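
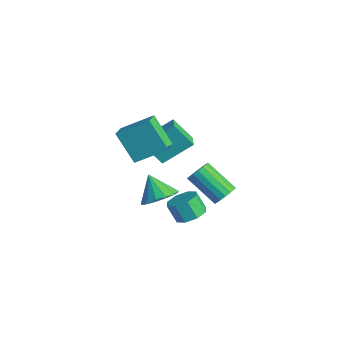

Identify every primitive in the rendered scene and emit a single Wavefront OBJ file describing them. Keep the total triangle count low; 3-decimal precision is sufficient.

v -4.383 -0.512 1.012
v -3.568 -1.283 1.438
v -3.486 1.017 2.062
v -2.671 0.246 2.489
v -3.129 -0.106 -0.649
v -2.314 -0.877 -0.222
v -2.232 1.423 0.402
v -1.417 0.652 0.828
v 1.782 0.132 -1.947
v 2.36 0.643 -1.504
v 1.817 0.379 -0.49
v 1.238 -0.132 -0.933
v 1.81 0.989 -1.709
v 1.267 0.725 -0.695
v 1.243 0.833 -2.053
v 0.7 0.569 -1.039
v 0.992 0.266 -2.335
v 0.449 0.002 -1.321
v 1.203 -0.379 -2.39
v 0.66 -0.643 -1.376
v 1.753 -0.725 -2.185
v 1.21 -0.989 -1.171
v 2.32 -0.569 -1.841
v 1.777 -0.833 -0.827
v 2.571 -0.002 -1.559
v 2.028 -0.266 -0.545
v 0.879 -1.205 -0.631
v 1.616 -0.753 -0.001
v -0.099 -1.315 0.591
v 1.319 -0.33 -0.2
v 0.904 -0.141 -0.515
v 0.483 -0.238 -0.861
v 0.167 -0.593 -1.146
v 0.043 -1.113 -1.292
v 0.142 -1.657 -1.262
v 0.439 -2.08 -1.063
v 0.854 -2.268 -0.748
v 1.275 -2.172 -0.402
v 1.591 -1.816 -0.117
v 1.716 -1.297 0.029
v 3.324 1.181 0.287
v 3.81 0.893 0.734
v 2.281 0.19 1.94
v 1.796 0.479 1.493
v 3.761 1.211 0.858
v 2.233 0.508 2.064
v 3.613 1.522 0.852
v 2.085 0.819 2.058
v 3.399 1.755 0.716
v 1.87 1.052 1.922
v 3.167 1.857 0.482
v 1.639 1.154 1.687
v 2.972 1.804 0.203
v 1.443 1.101 1.409
v 2.857 1.608 -0.057
v 1.328 0.905 1.149
v 2.849 1.315 -0.237
v 1.321 0.612 0.968
v 2.951 0.991 -0.298
v 1.422 0.288 0.908
v 3.137 0.711 -0.225
v 1.609 0.008 0.981
v 3.367 0.538 -0.034
v 1.838 -0.165 1.172
v 3.587 0.513 0.23
v 2.058 -0.19 1.436
v 3.747 0.641 0.508
v 2.218 -0.061 1.713
v -4.144 1.852 -2.143
v -4.915 1.092 -0.819
v -3.614 3.493 -0.892
v -4.385 2.733 0.432
v -3.235 1.367 -1.892
v -4.006 0.607 -0.568
v -2.705 3.008 -0.641
v -3.476 2.248 0.683
f 2 4 1
f 5 2 1
f 1 4 3
f 3 5 1
f 2 8 4
f 6 2 5
f 6 8 2
f 4 8 3
f 7 5 3
f 3 8 7
f 7 6 5
f 8 6 7
f 10 9 13
f 10 13 11
f 11 13 14
f 11 14 12
f 13 9 15
f 13 15 14
f 14 15 16
f 14 16 12
f 15 9 17
f 15 17 16
f 16 17 18
f 16 18 12
f 17 9 19
f 17 19 18
f 18 19 20
f 18 20 12
f 19 9 21
f 19 21 20
f 20 21 22
f 20 22 12
f 21 9 23
f 21 23 22
f 22 23 24
f 22 24 12
f 23 9 25
f 23 25 24
f 24 25 26
f 24 26 12
f 25 9 10
f 25 10 26
f 26 10 11
f 26 11 12
f 28 27 30
f 28 30 29
f 30 27 31
f 30 31 29
f 31 27 32
f 31 32 29
f 32 27 33
f 32 33 29
f 33 27 34
f 33 34 29
f 34 27 35
f 34 35 29
f 35 27 36
f 35 36 29
f 36 27 37
f 36 37 29
f 37 27 38
f 37 38 29
f 38 27 39
f 38 39 29
f 39 27 40
f 39 40 29
f 40 27 28
f 40 28 29
f 42 41 45
f 42 45 43
f 43 45 46
f 43 46 44
f 45 41 47
f 45 47 46
f 46 47 48
f 46 48 44
f 47 41 49
f 47 49 48
f 48 49 50
f 48 50 44
f 49 41 51
f 49 51 50
f 50 51 52
f 50 52 44
f 51 41 53
f 51 53 52
f 52 53 54
f 52 54 44
f 53 41 55
f 53 55 54
f 54 55 56
f 54 56 44
f 55 41 57
f 55 57 56
f 56 57 58
f 56 58 44
f 57 41 59
f 57 59 58
f 58 59 60
f 58 60 44
f 59 41 61
f 59 61 60
f 60 61 62
f 60 62 44
f 61 41 63
f 61 63 62
f 62 63 64
f 62 64 44
f 63 41 65
f 63 65 64
f 64 65 66
f 64 66 44
f 65 41 67
f 65 67 66
f 66 67 68
f 66 68 44
f 67 41 42
f 67 42 68
f 68 42 43
f 68 43 44
f 70 72 69
f 73 70 69
f 69 72 71
f 71 73 69
f 70 76 72
f 74 70 73
f 74 76 70
f 72 76 71
f 75 73 71
f 71 76 75
f 75 74 73
f 76 74 75



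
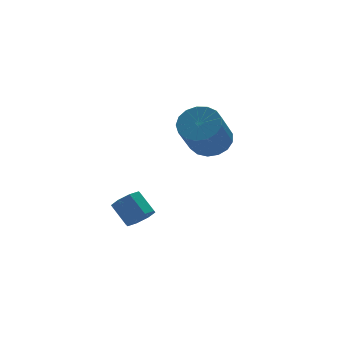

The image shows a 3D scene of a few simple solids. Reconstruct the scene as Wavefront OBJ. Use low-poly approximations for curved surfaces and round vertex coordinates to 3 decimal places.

v -1.67 -1.843 -0.526
v -1.267 -2.087 -0.108
v -1.467 -1.302 0.544
v -1.87 -1.057 0.126
v -1.054 -1.78 -0.412
v -1.254 -0.995 0.24
v -1.201 -1.51 -0.783
v -1.401 -0.725 -0.131
v -1.623 -1.434 -1.003
v -1.823 -0.649 -0.352
v -2.073 -1.598 -0.944
v -2.273 -0.813 -0.292
v -2.286 -1.905 -0.64
v -2.486 -1.12 0.012
v -2.139 -2.175 -0.269
v -2.339 -1.39 0.383
v -1.717 -2.251 -0.048
v -1.917 -1.466 0.603
v 0.942 -2.207 3.038
v 1.473 -1.848 3.566
v 0.608 -2.573 4.929
v 0.078 -2.933 4.402
v 1.183 -1.579 3.525
v 0.318 -2.305 4.888
v 0.838 -1.455 3.372
v -0.027 -2.18 4.736
v 0.517 -1.503 3.143
v -0.348 -2.228 4.507
v 0.293 -1.712 2.89
v -0.572 -2.437 4.253
v 0.218 -2.035 2.671
v -0.646 -2.76 4.034
v 0.31 -2.397 2.536
v -0.555 -3.122 3.899
v 0.546 -2.716 2.516
v -0.319 -3.441 3.879
v 0.873 -2.918 2.616
v 0.008 -3.644 3.979
v 1.216 -2.958 2.812
v 0.351 -3.683 4.176
v 1.496 -2.825 3.061
v 0.631 -3.551 4.424
v 1.65 -2.551 3.304
v 0.785 -3.277 4.667
v 1.641 -2.198 3.486
v 0.776 -2.924 4.85
f 2 1 5
f 2 5 3
f 3 5 6
f 3 6 4
f 5 1 7
f 5 7 6
f 6 7 8
f 6 8 4
f 7 1 9
f 7 9 8
f 8 9 10
f 8 10 4
f 9 1 11
f 9 11 10
f 10 11 12
f 10 12 4
f 11 1 13
f 11 13 12
f 12 13 14
f 12 14 4
f 13 1 15
f 13 15 14
f 14 15 16
f 14 16 4
f 15 1 17
f 15 17 16
f 16 17 18
f 16 18 4
f 17 1 2
f 17 2 18
f 18 2 3
f 18 3 4
f 20 19 23
f 20 23 21
f 21 23 24
f 21 24 22
f 23 19 25
f 23 25 24
f 24 25 26
f 24 26 22
f 25 19 27
f 25 27 26
f 26 27 28
f 26 28 22
f 27 19 29
f 27 29 28
f 28 29 30
f 28 30 22
f 29 19 31
f 29 31 30
f 30 31 32
f 30 32 22
f 31 19 33
f 31 33 32
f 32 33 34
f 32 34 22
f 33 19 35
f 33 35 34
f 34 35 36
f 34 36 22
f 35 19 37
f 35 37 36
f 36 37 38
f 36 38 22
f 37 19 39
f 37 39 38
f 38 39 40
f 38 40 22
f 39 19 41
f 39 41 40
f 40 41 42
f 40 42 22
f 41 19 43
f 41 43 42
f 42 43 44
f 42 44 22
f 43 19 45
f 43 45 44
f 44 45 46
f 44 46 22
f 45 19 20
f 45 20 46
f 46 20 21
f 46 21 22



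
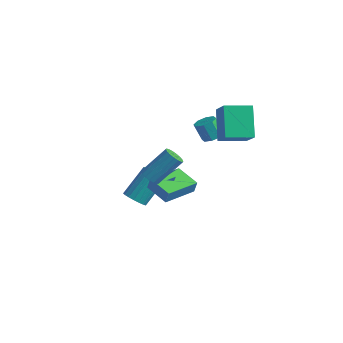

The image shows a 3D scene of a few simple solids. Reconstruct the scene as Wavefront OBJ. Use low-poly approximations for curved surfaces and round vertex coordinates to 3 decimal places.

v -1.918 -0.499 -3.798
v -1.332 -0.195 -4.215
v -1.057 1.323 -2.718
v -1.642 1.019 -2.302
v -1.61 -0.026 -4.336
v -1.334 1.493 -2.839
v -1.948 0.05 -4.351
v -1.673 1.569 -2.854
v -2.28 0.017 -4.256
v -2.005 1.536 -2.76
v -2.541 -0.118 -4.071
v -2.266 1.401 -2.574
v -2.678 -0.329 -3.832
v -2.403 1.19 -2.335
v -2.665 -0.573 -3.586
v -2.389 0.945 -2.089
v -2.503 -0.803 -3.382
v -2.228 0.715 -1.885
v -2.226 -0.973 -3.261
v -1.95 0.546 -1.764
v -1.887 -1.049 -3.246
v -1.612 0.47 -1.749
v -1.555 -1.016 -3.34
v -1.28 0.503 -1.844
v -1.294 -0.881 -3.526
v -1.019 0.638 -2.029
v -1.157 -0.67 -3.765
v -0.882 0.849 -2.268
v -1.171 -0.425 -4.011
v -0.895 1.093 -2.514
v 2.147 -4.138 2.512
v 2.671 -4.467 2.538
v 3.378 -3.231 3.914
v 2.853 -2.902 3.888
v 2.725 -4.264 2.328
v 3.432 -3.028 3.704
v 2.646 -4.033 2.161
v 3.353 -2.796 3.536
v 2.453 -3.825 2.073
v 3.16 -2.589 3.449
v 2.189 -3.689 2.087
v 2.896 -2.453 3.462
v 1.916 -3.656 2.198
v 2.623 -2.42 3.573
v 1.696 -3.734 2.38
v 2.402 -2.497 3.756
v 1.578 -3.904 2.594
v 2.285 -2.667 3.969
v 1.591 -4.128 2.788
v 2.298 -2.891 4.163
v 1.731 -4.354 2.919
v 2.438 -3.117 4.295
v 1.967 -4.531 2.957
v 2.674 -3.294 4.333
v 2.243 -4.618 2.893
v 2.95 -3.381 4.269
v 2.497 -4.595 2.742
v 3.204 -3.358 4.118
v 1.826 2.308 1.393
v 0.83 3.468 2.919
v 2.93 3.542 1.176
v 1.935 4.701 2.702
v 2.885 1.579 2.638
v 1.89 2.738 4.164
v 3.99 2.812 2.421
v 2.994 3.972 3.947
v -0.73 -0.795 -1.951
v -0.558 -0.738 -1.161
v -0.362 1.32 -2.185
v -0.19 1.378 -1.396
v 0.81 -1.098 -2.264
v 0.982 -1.04 -1.475
v 1.178 1.018 -2.499
v 1.35 1.075 -1.709
v 0.454 3.74 0.261
v 0.815 3.162 0.419
v 0.247 3.101 1.497
v -0.114 3.68 1.339
v 1.065 3.609 0.576
v 0.497 3.548 1.654
v 0.957 4.133 0.548
v 0.389 4.072 1.626
v 0.555 4.427 0.353
v -0.013 4.366 1.431
v 0.093 4.319 0.103
v -0.475 4.258 1.181
v -0.157 3.872 -0.054
v -0.725 3.811 1.024
v -0.049 3.348 -0.026
v -0.617 3.287 1.052
v 0.353 3.054 0.169
v -0.215 2.993 1.247
f 2 1 5
f 2 5 3
f 3 5 6
f 3 6 4
f 5 1 7
f 5 7 6
f 6 7 8
f 6 8 4
f 7 1 9
f 7 9 8
f 8 9 10
f 8 10 4
f 9 1 11
f 9 11 10
f 10 11 12
f 10 12 4
f 11 1 13
f 11 13 12
f 12 13 14
f 12 14 4
f 13 1 15
f 13 15 14
f 14 15 16
f 14 16 4
f 15 1 17
f 15 17 16
f 16 17 18
f 16 18 4
f 17 1 19
f 17 19 18
f 18 19 20
f 18 20 4
f 19 1 21
f 19 21 20
f 20 21 22
f 20 22 4
f 21 1 23
f 21 23 22
f 22 23 24
f 22 24 4
f 23 1 25
f 23 25 24
f 24 25 26
f 24 26 4
f 25 1 27
f 25 27 26
f 26 27 28
f 26 28 4
f 27 1 29
f 27 29 28
f 28 29 30
f 28 30 4
f 29 1 2
f 29 2 30
f 30 2 3
f 30 3 4
f 32 31 35
f 32 35 33
f 33 35 36
f 33 36 34
f 35 31 37
f 35 37 36
f 36 37 38
f 36 38 34
f 37 31 39
f 37 39 38
f 38 39 40
f 38 40 34
f 39 31 41
f 39 41 40
f 40 41 42
f 40 42 34
f 41 31 43
f 41 43 42
f 42 43 44
f 42 44 34
f 43 31 45
f 43 45 44
f 44 45 46
f 44 46 34
f 45 31 47
f 45 47 46
f 46 47 48
f 46 48 34
f 47 31 49
f 47 49 48
f 48 49 50
f 48 50 34
f 49 31 51
f 49 51 50
f 50 51 52
f 50 52 34
f 51 31 53
f 51 53 52
f 52 53 54
f 52 54 34
f 53 31 55
f 53 55 54
f 54 55 56
f 54 56 34
f 55 31 57
f 55 57 56
f 56 57 58
f 56 58 34
f 57 31 32
f 57 32 58
f 58 32 33
f 58 33 34
f 60 62 59
f 63 60 59
f 59 62 61
f 61 63 59
f 60 66 62
f 64 60 63
f 64 66 60
f 62 66 61
f 65 63 61
f 61 66 65
f 65 64 63
f 66 64 65
f 68 70 67
f 71 68 67
f 67 70 69
f 69 71 67
f 68 74 70
f 72 68 71
f 72 74 68
f 70 74 69
f 73 71 69
f 69 74 73
f 73 72 71
f 74 72 73
f 76 75 79
f 76 79 77
f 77 79 80
f 77 80 78
f 79 75 81
f 79 81 80
f 80 81 82
f 80 82 78
f 81 75 83
f 81 83 82
f 82 83 84
f 82 84 78
f 83 75 85
f 83 85 84
f 84 85 86
f 84 86 78
f 85 75 87
f 85 87 86
f 86 87 88
f 86 88 78
f 87 75 89
f 87 89 88
f 88 89 90
f 88 90 78
f 89 75 91
f 89 91 90
f 90 91 92
f 90 92 78
f 91 75 76
f 91 76 92
f 92 76 77
f 92 77 78



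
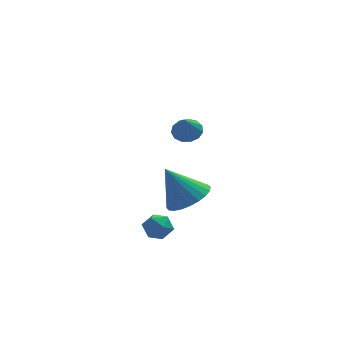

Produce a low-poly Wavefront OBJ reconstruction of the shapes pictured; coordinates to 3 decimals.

v -1.918 3.672 -2.935
v -1 3.617 -2.408
v -2.802 4.148 -1.345
v -1.001 4.013 -2.527
v -1.142 4.358 -2.708
v -1.401 4.597 -2.924
v -1.739 4.697 -3.141
v -2.104 4.64 -3.327
v -2.44 4.436 -3.453
v -2.698 4.115 -3.5
v -2.836 3.728 -3.462
v -2.835 3.331 -3.343
v -2.695 2.987 -3.162
v -2.436 2.747 -2.946
v -2.098 2.648 -2.729
v -1.733 2.705 -2.543
v -1.396 2.909 -2.417
v -1.139 3.23 -2.37
v -2.429 1.958 2.211
v -1.816 1.973 2.397
v -2.711 1.422 3.189
v -1.967 2.277 2.52
v -2.265 2.479 2.545
v -2.614 2.516 2.464
v -2.905 2.376 2.303
v -3.044 2.103 2.113
v -2.988 1.784 1.954
v -2.755 1.52 1.877
v -2.417 1.396 1.906
v -2.084 1.45 2.032
v -1.86 1.665 2.215
v -4.517 0.968 -2.311
v -3.971 1.259 -2.02
v -3.869 0.181 -2.74
v -3.323 0.472 -2.449
v -3.796 0.168 -2.06
v -4.196 0.654 -1.795
v -3.644 0.786 -2.965
v -4.044 1.272 -2.7
v -3.432 1.147 -2.424
v -3.525 0.765 -1.866
v -4.315 0.675 -2.894
v -4.408 0.293 -2.336
f 2 1 4
f 2 4 3
f 4 1 5
f 4 5 3
f 5 1 6
f 5 6 3
f 6 1 7
f 6 7 3
f 7 1 8
f 7 8 3
f 8 1 9
f 8 9 3
f 9 1 10
f 9 10 3
f 10 1 11
f 10 11 3
f 11 1 12
f 11 12 3
f 12 1 13
f 12 13 3
f 13 1 14
f 13 14 3
f 14 1 15
f 14 15 3
f 15 1 16
f 15 16 3
f 16 1 17
f 16 17 3
f 17 1 18
f 17 18 3
f 18 1 2
f 18 2 3
f 20 19 22
f 20 22 21
f 22 19 23
f 22 23 21
f 23 19 24
f 23 24 21
f 24 19 25
f 24 25 21
f 25 19 26
f 25 26 21
f 26 19 27
f 26 27 21
f 27 19 28
f 27 28 21
f 28 19 29
f 28 29 21
f 29 19 30
f 29 30 21
f 30 19 31
f 30 31 21
f 31 19 20
f 31 20 21
f 32 43 37
f 32 37 33
f 32 33 39
f 32 39 42
f 32 42 43
f 33 37 41
f 37 43 36
f 43 42 34
f 42 39 38
f 39 33 40
f 35 41 36
f 35 36 34
f 35 34 38
f 35 38 40
f 35 40 41
f 36 41 37
f 34 36 43
f 38 34 42
f 40 38 39
f 41 40 33



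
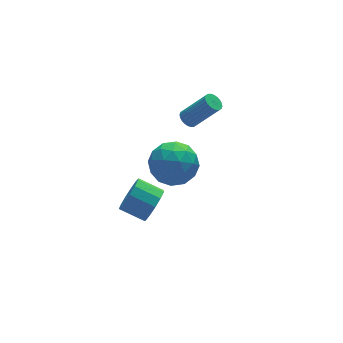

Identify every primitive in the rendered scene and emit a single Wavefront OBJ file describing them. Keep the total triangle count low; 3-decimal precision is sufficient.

v 3.153 -1.894 2.546
v 3.512 -1.535 2.435
v 4.547 -2.127 3.862
v 4.187 -2.486 3.974
v 3.393 -1.433 2.564
v 4.428 -2.025 3.991
v 3.237 -1.401 2.69
v 4.272 -1.994 4.117
v 3.068 -1.444 2.794
v 4.103 -2.037 4.221
v 2.913 -1.556 2.861
v 3.947 -2.149 4.288
v 2.793 -1.719 2.879
v 3.828 -2.312 4.307
v 2.729 -1.909 2.847
v 3.764 -2.501 4.275
v 2.729 -2.096 2.77
v 3.764 -2.689 4.197
v 2.793 -2.253 2.658
v 3.828 -2.845 4.085
v 2.912 -2.355 2.529
v 3.947 -2.947 3.956
v 3.068 -2.386 2.403
v 4.103 -2.979 3.83
v 3.237 -2.343 2.299
v 4.272 -2.936 3.726
v 3.393 -2.231 2.232
v 4.427 -2.824 3.659
v 3.512 -2.068 2.213
v 4.547 -2.661 3.641
v 3.576 -1.879 2.245
v 4.611 -2.471 3.673
v 3.576 -1.691 2.323
v 4.611 -2.284 3.75
v 1.458 -2.742 1.269
v 2.001 -3.066 2.361
v 0.959 -4.694 0.939
v 1.502 -5.018 2.031
v 0.439 -4.338 2.032
v 0.748 -3.132 2.236
v 2.212 -4.628 1.064
v 2.521 -3.422 1.268
v 2.467 -4.232 2.234
v 1.371 -4.052 2.833
v 1.589 -3.708 0.467
v 0.493 -3.528 1.066
v 1.774 -2.733 1.844
v 1.186 -5.027 1.456
v 0.561 -4.628 1.456
v 0.881 -4.818 2.098
v 1.037 -2.771 1.771
v 1.356 -2.962 2.413
v 0.437 -3.709 2.219
v 1.604 -4.798 0.887
v 1.923 -4.989 1.529
v 2.079 -2.942 1.202
v 2.399 -3.132 1.844
v 2.523 -4.051 1.081
v 2.367 -3.608 2.411
v 2.073 -4.756 2.217
v 2.491 -4.527 1.649
v 2.672 -3.818 1.769
v 1.722 -3.503 2.763
v 1.429 -4.65 2.569
v 0.804 -4.25 2.57
v 0.985 -3.541 2.69
v 1.996 -4.188 2.689
v 1.531 -3.11 0.731
v 1.238 -4.257 0.537
v 1.975 -4.219 0.61
v 2.156 -3.51 0.73
v 0.887 -3.004 1.083
v 0.593 -4.152 0.889
v 0.288 -3.942 1.531
v 0.469 -3.233 1.651
v 0.964 -3.572 0.611
v 0.984 -2.755 -2.665
v 1.502 -2.701 -1.847
v 0.575 -1.811 -1.318
v 0.056 -1.865 -2.135
v 1.692 -2.308 -2.176
v 0.765 -1.418 -1.647
v 1.657 -2.057 -2.66
v 0.729 -1.167 -2.131
v 1.408 -2.027 -3.146
v 0.48 -1.137 -2.616
v 1.024 -2.229 -3.479
v 0.097 -1.339 -2.949
v 0.628 -2.598 -3.553
v -0.3 -1.708 -3.024
v 0.344 -3.016 -3.346
v -0.583 -2.126 -2.816
v 0.264 -3.352 -2.922
v -0.664 -2.462 -2.393
v 0.412 -3.498 -2.416
v -0.515 -2.608 -1.887
v 0.742 -3.408 -1.99
v -0.186 -2.518 -1.461
v 1.148 -3.111 -1.778
v 0.221 -2.221 -1.248
f 2 1 5
f 2 5 3
f 3 5 6
f 3 6 4
f 5 1 7
f 5 7 6
f 6 7 8
f 6 8 4
f 7 1 9
f 7 9 8
f 8 9 10
f 8 10 4
f 9 1 11
f 9 11 10
f 10 11 12
f 10 12 4
f 11 1 13
f 11 13 12
f 12 13 14
f 12 14 4
f 13 1 15
f 13 15 14
f 14 15 16
f 14 16 4
f 15 1 17
f 15 17 16
f 16 17 18
f 16 18 4
f 17 1 19
f 17 19 18
f 18 19 20
f 18 20 4
f 19 1 21
f 19 21 20
f 20 21 22
f 20 22 4
f 21 1 23
f 21 23 22
f 22 23 24
f 22 24 4
f 23 1 25
f 23 25 24
f 24 25 26
f 24 26 4
f 25 1 27
f 25 27 26
f 26 27 28
f 26 28 4
f 27 1 29
f 27 29 28
f 28 29 30
f 28 30 4
f 29 1 31
f 29 31 30
f 30 31 32
f 30 32 4
f 31 1 33
f 31 33 32
f 32 33 34
f 32 34 4
f 33 1 2
f 33 2 34
f 34 2 3
f 34 3 4
f 35 72 51
f 72 46 75
f 51 75 40
f 72 75 51
f 35 51 47
f 51 40 52
f 47 52 36
f 51 52 47
f 35 47 56
f 47 36 57
f 56 57 42
f 47 57 56
f 35 56 68
f 56 42 71
f 68 71 45
f 56 71 68
f 35 68 72
f 68 45 76
f 72 76 46
f 68 76 72
f 36 52 63
f 52 40 66
f 63 66 44
f 52 66 63
f 40 75 53
f 75 46 74
f 53 74 39
f 75 74 53
f 46 76 73
f 76 45 69
f 73 69 37
f 76 69 73
f 45 71 70
f 71 42 58
f 70 58 41
f 71 58 70
f 42 57 62
f 57 36 59
f 62 59 43
f 57 59 62
f 38 64 50
f 64 44 65
f 50 65 39
f 64 65 50
f 38 50 48
f 50 39 49
f 48 49 37
f 50 49 48
f 38 48 55
f 48 37 54
f 55 54 41
f 48 54 55
f 38 55 60
f 55 41 61
f 60 61 43
f 55 61 60
f 38 60 64
f 60 43 67
f 64 67 44
f 60 67 64
f 39 65 53
f 65 44 66
f 53 66 40
f 65 66 53
f 37 49 73
f 49 39 74
f 73 74 46
f 49 74 73
f 41 54 70
f 54 37 69
f 70 69 45
f 54 69 70
f 43 61 62
f 61 41 58
f 62 58 42
f 61 58 62
f 44 67 63
f 67 43 59
f 63 59 36
f 67 59 63
f 78 77 81
f 78 81 79
f 79 81 82
f 79 82 80
f 81 77 83
f 81 83 82
f 82 83 84
f 82 84 80
f 83 77 85
f 83 85 84
f 84 85 86
f 84 86 80
f 85 77 87
f 85 87 86
f 86 87 88
f 86 88 80
f 87 77 89
f 87 89 88
f 88 89 90
f 88 90 80
f 89 77 91
f 89 91 90
f 90 91 92
f 90 92 80
f 91 77 93
f 91 93 92
f 92 93 94
f 92 94 80
f 93 77 95
f 93 95 94
f 94 95 96
f 94 96 80
f 95 77 97
f 95 97 96
f 96 97 98
f 96 98 80
f 97 77 99
f 97 99 98
f 98 99 100
f 98 100 80
f 99 77 78
f 99 78 100
f 100 78 79
f 100 79 80



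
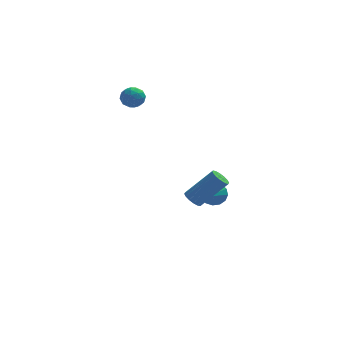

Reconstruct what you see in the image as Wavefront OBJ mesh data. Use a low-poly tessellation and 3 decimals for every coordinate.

v 1.095 1.711 -3.439
v 1.472 1.829 -2.873
v 0.625 0.349 -2.841
v 1.152 1.971 -2.802
v 0.817 2.043 -2.902
v 0.556 2.026 -3.145
v 0.44 1.925 -3.467
v 0.499 1.766 -3.782
v 0.718 1.593 -4.004
v 1.038 1.451 -4.076
v 1.373 1.379 -3.976
v 1.634 1.396 -3.733
v 1.751 1.497 -3.41
v 1.691 1.656 -3.096
v -0.099 -3.197 -0.875
v 0.265 -3.221 -1.217
v 1.484 -3.087 0.074
v 1.119 -3.063 0.415
v 0.212 -2.969 -1.193
v 1.431 -2.834 0.097
v 0.076 -2.778 -1.084
v 1.294 -2.643 0.206
v -0.108 -2.699 -0.919
v 1.111 -2.565 0.371
v -0.289 -2.754 -0.743
v 0.93 -2.619 0.548
v -0.419 -2.928 -0.601
v 0.8 -2.793 0.689
v -0.464 -3.173 -0.534
v 0.755 -3.039 0.757
v -0.411 -3.426 -0.557
v 0.808 -3.291 0.733
v -0.274 -3.617 -0.666
v 0.944 -3.482 0.624
v -0.091 -3.695 -0.831
v 1.128 -3.561 0.459
v 0.09 -3.641 -1.008
v 1.309 -3.506 0.283
v 0.22 -3.467 -1.149
v 1.439 -3.332 0.141
v -2.308 2.475 3.064
v -2.074 2.077 2.633
v -3.166 1.923 3.107
v -2.932 1.525 2.676
v -2.683 1.545 3.256
v -2.153 1.886 3.229
v -3.087 2.114 2.511
v -2.557 2.455 2.484
v -2.555 1.855 2.292
v -2.306 1.503 2.752
v -2.934 2.497 2.988
v -2.685 2.145 3.448
v -2.116 2.324 2.845
v -3.124 1.676 2.895
v -2.978 1.687 3.236
v -2.84 1.453 2.983
v -2.162 2.212 3.195
v -2.025 1.978 2.942
v -2.383 1.665 3.308
v -3.215 2.022 2.798
v -3.078 1.788 2.545
v -2.4 2.547 2.757
v -2.262 2.313 2.504
v -2.857 2.335 2.432
v -2.261 1.96 2.391
v -2.765 1.636 2.416
v -2.856 1.982 2.319
v -2.545 2.182 2.303
v -2.114 1.753 2.662
v -2.619 1.429 2.687
v -2.473 1.44 3.027
v -2.161 1.641 3.012
v -2.397 1.622 2.461
v -2.621 2.571 3.053
v -3.126 2.247 3.078
v -3.079 2.359 2.728
v -2.767 2.56 2.713
v -2.475 2.364 3.324
v -2.979 2.04 3.349
v -2.695 1.818 3.437
v -2.384 2.018 3.421
v -2.843 2.378 3.279
f 2 1 4
f 2 4 3
f 4 1 5
f 4 5 3
f 5 1 6
f 5 6 3
f 6 1 7
f 6 7 3
f 7 1 8
f 7 8 3
f 8 1 9
f 8 9 3
f 9 1 10
f 9 10 3
f 10 1 11
f 10 11 3
f 11 1 12
f 11 12 3
f 12 1 13
f 12 13 3
f 13 1 14
f 13 14 3
f 14 1 2
f 14 2 3
f 16 15 19
f 16 19 17
f 17 19 20
f 17 20 18
f 19 15 21
f 19 21 20
f 20 21 22
f 20 22 18
f 21 15 23
f 21 23 22
f 22 23 24
f 22 24 18
f 23 15 25
f 23 25 24
f 24 25 26
f 24 26 18
f 25 15 27
f 25 27 26
f 26 27 28
f 26 28 18
f 27 15 29
f 27 29 28
f 28 29 30
f 28 30 18
f 29 15 31
f 29 31 30
f 30 31 32
f 30 32 18
f 31 15 33
f 31 33 32
f 32 33 34
f 32 34 18
f 33 15 35
f 33 35 34
f 34 35 36
f 34 36 18
f 35 15 37
f 35 37 36
f 36 37 38
f 36 38 18
f 37 15 39
f 37 39 38
f 38 39 40
f 38 40 18
f 39 15 16
f 39 16 40
f 40 16 17
f 40 17 18
f 41 78 57
f 78 52 81
f 57 81 46
f 78 81 57
f 41 57 53
f 57 46 58
f 53 58 42
f 57 58 53
f 41 53 62
f 53 42 63
f 62 63 48
f 53 63 62
f 41 62 74
f 62 48 77
f 74 77 51
f 62 77 74
f 41 74 78
f 74 51 82
f 78 82 52
f 74 82 78
f 42 58 69
f 58 46 72
f 69 72 50
f 58 72 69
f 46 81 59
f 81 52 80
f 59 80 45
f 81 80 59
f 52 82 79
f 82 51 75
f 79 75 43
f 82 75 79
f 51 77 76
f 77 48 64
f 76 64 47
f 77 64 76
f 48 63 68
f 63 42 65
f 68 65 49
f 63 65 68
f 44 70 56
f 70 50 71
f 56 71 45
f 70 71 56
f 44 56 54
f 56 45 55
f 54 55 43
f 56 55 54
f 44 54 61
f 54 43 60
f 61 60 47
f 54 60 61
f 44 61 66
f 61 47 67
f 66 67 49
f 61 67 66
f 44 66 70
f 66 49 73
f 70 73 50
f 66 73 70
f 45 71 59
f 71 50 72
f 59 72 46
f 71 72 59
f 43 55 79
f 55 45 80
f 79 80 52
f 55 80 79
f 47 60 76
f 60 43 75
f 76 75 51
f 60 75 76
f 49 67 68
f 67 47 64
f 68 64 48
f 67 64 68
f 50 73 69
f 73 49 65
f 69 65 42
f 73 65 69



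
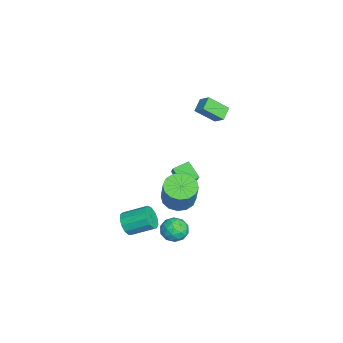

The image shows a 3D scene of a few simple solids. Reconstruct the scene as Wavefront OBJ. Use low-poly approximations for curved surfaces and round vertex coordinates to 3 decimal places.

v 2.672 -0.41 0.052
v 3.275 -0.051 0.335
v 3.405 -1.069 -0.675
v 4.008 -0.71 -0.392
v 3.616 -1.19 0.042
v 3.163 -0.783 0.491
v 3.517 -0.337 -0.831
v 3.064 0.07 -0.382
v 3.798 -0.006 -0.211
v 3.859 -0.533 0.329
v 2.821 -0.587 -0.669
v 2.882 -1.114 -0.129
v 2.909 -0.172 0.257
v 3.771 -0.948 -0.597
v 3.54 -1.23 -0.342
v 3.895 -1.019 -0.176
v 2.843 -0.603 0.349
v 3.198 -0.392 0.515
v 3.398 -1.062 0.343
v 3.482 -0.728 -0.855
v 3.837 -0.517 -0.689
v 2.785 -0.101 -0.164
v 3.14 0.11 0.002
v 3.282 -0.058 -0.683
v 3.571 0.065 0.103
v 4.002 -0.322 -0.325
v 3.713 -0.103 -0.583
v 3.447 0.136 -0.319
v 3.607 -0.245 0.42
v 4.038 -0.632 -0.007
v 3.807 -0.915 0.248
v 3.541 -0.675 0.512
v 3.914 -0.218 0.099
v 2.642 -0.488 -0.333
v 3.073 -0.875 -0.76
v 3.139 -0.445 -0.852
v 2.873 -0.205 -0.588
v 2.678 -0.798 -0.015
v 3.109 -1.185 -0.443
v 3.233 -1.256 -0.021
v 2.967 -1.017 0.243
v 2.766 -0.902 -0.439
v 1.261 -0.427 0.607
v 2.049 -0.46 0.218
v 2.768 -0.327 1.664
v 1.979 -0.293 2.053
v 1.942 -0.017 0.23
v 2.661 0.116 1.676
v 1.653 0.316 0.344
v 2.372 0.449 1.789
v 1.258 0.45 0.528
v 1.977 0.583 1.973
v 0.864 0.349 0.733
v 1.583 0.482 2.178
v 0.576 0.04 0.904
v 1.295 0.174 2.35
v 0.472 -0.393 0.996
v 1.191 -0.26 2.442
v 0.579 -0.836 0.984
v 1.298 -0.703 2.43
v 0.868 -1.169 0.871
v 1.587 -1.036 2.316
v 1.263 -1.303 0.687
v 1.982 -1.17 2.132
v 1.657 -1.202 0.482
v 2.376 -1.069 1.927
v 1.945 -0.894 0.31
v 2.664 -0.76 1.756
v -4.319 1.549 3.275
v -4.203 0.499 4.148
v -3.849 2.008 3.766
v -3.734 0.958 4.638
v -3.626 1.282 2.862
v -3.511 0.232 3.734
v -3.157 1.741 3.352
v -3.041 0.691 4.225
v 3.304 -2.895 0.18
v 3.878 -3.109 0.519
v 3.969 -1.879 1.139
v 3.396 -1.665 0.8
v 4.002 -2.947 0.181
v 4.094 -1.718 0.802
v 3.905 -2.769 -0.157
v 3.997 -1.54 0.463
v 3.617 -2.631 -0.388
v 3.709 -1.402 0.232
v 3.23 -2.577 -0.439
v 3.321 -1.347 0.181
v 2.866 -2.623 -0.294
v 2.958 -1.394 0.327
v 2.642 -2.756 0.002
v 2.733 -1.526 0.623
v 2.627 -2.932 0.355
v 2.719 -1.703 0.975
v 2.828 -3.097 0.651
v 2.92 -1.868 1.272
v 3.18 -3.198 0.799
v 3.272 -1.968 1.419
v 3.571 -3.202 0.749
v 3.663 -1.973 1.37
v -0.566 -0.333 -0.017
v -1.183 -0.886 0.692
v -0.928 0.448 0.276
v -1.546 -0.104 0.985
v 0.726 -0.196 1.215
v 0.108 -0.748 1.924
v 0.363 0.586 1.508
v -0.254 0.033 2.217
f 1 38 17
f 38 12 41
f 17 41 6
f 38 41 17
f 1 17 13
f 17 6 18
f 13 18 2
f 17 18 13
f 1 13 22
f 13 2 23
f 22 23 8
f 13 23 22
f 1 22 34
f 22 8 37
f 34 37 11
f 22 37 34
f 1 34 38
f 34 11 42
f 38 42 12
f 34 42 38
f 2 18 29
f 18 6 32
f 29 32 10
f 18 32 29
f 6 41 19
f 41 12 40
f 19 40 5
f 41 40 19
f 12 42 39
f 42 11 35
f 39 35 3
f 42 35 39
f 11 37 36
f 37 8 24
f 36 24 7
f 37 24 36
f 8 23 28
f 23 2 25
f 28 25 9
f 23 25 28
f 4 30 16
f 30 10 31
f 16 31 5
f 30 31 16
f 4 16 14
f 16 5 15
f 14 15 3
f 16 15 14
f 4 14 21
f 14 3 20
f 21 20 7
f 14 20 21
f 4 21 26
f 21 7 27
f 26 27 9
f 21 27 26
f 4 26 30
f 26 9 33
f 30 33 10
f 26 33 30
f 5 31 19
f 31 10 32
f 19 32 6
f 31 32 19
f 3 15 39
f 15 5 40
f 39 40 12
f 15 40 39
f 7 20 36
f 20 3 35
f 36 35 11
f 20 35 36
f 9 27 28
f 27 7 24
f 28 24 8
f 27 24 28
f 10 33 29
f 33 9 25
f 29 25 2
f 33 25 29
f 44 43 47
f 44 47 45
f 45 47 48
f 45 48 46
f 47 43 49
f 47 49 48
f 48 49 50
f 48 50 46
f 49 43 51
f 49 51 50
f 50 51 52
f 50 52 46
f 51 43 53
f 51 53 52
f 52 53 54
f 52 54 46
f 53 43 55
f 53 55 54
f 54 55 56
f 54 56 46
f 55 43 57
f 55 57 56
f 56 57 58
f 56 58 46
f 57 43 59
f 57 59 58
f 58 59 60
f 58 60 46
f 59 43 61
f 59 61 60
f 60 61 62
f 60 62 46
f 61 43 63
f 61 63 62
f 62 63 64
f 62 64 46
f 63 43 65
f 63 65 64
f 64 65 66
f 64 66 46
f 65 43 67
f 65 67 66
f 66 67 68
f 66 68 46
f 67 43 44
f 67 44 68
f 68 44 45
f 68 45 46
f 70 72 69
f 73 70 69
f 69 72 71
f 71 73 69
f 70 76 72
f 74 70 73
f 74 76 70
f 72 76 71
f 75 73 71
f 71 76 75
f 75 74 73
f 76 74 75
f 78 77 81
f 78 81 79
f 79 81 82
f 79 82 80
f 81 77 83
f 81 83 82
f 82 83 84
f 82 84 80
f 83 77 85
f 83 85 84
f 84 85 86
f 84 86 80
f 85 77 87
f 85 87 86
f 86 87 88
f 86 88 80
f 87 77 89
f 87 89 88
f 88 89 90
f 88 90 80
f 89 77 91
f 89 91 90
f 90 91 92
f 90 92 80
f 91 77 93
f 91 93 92
f 92 93 94
f 92 94 80
f 93 77 95
f 93 95 94
f 94 95 96
f 94 96 80
f 95 77 97
f 95 97 96
f 96 97 98
f 96 98 80
f 97 77 99
f 97 99 98
f 98 99 100
f 98 100 80
f 99 77 78
f 99 78 100
f 100 78 79
f 100 79 80
f 102 104 101
f 105 102 101
f 101 104 103
f 103 105 101
f 102 108 104
f 106 102 105
f 106 108 102
f 104 108 103
f 107 105 103
f 103 108 107
f 107 106 105
f 108 106 107



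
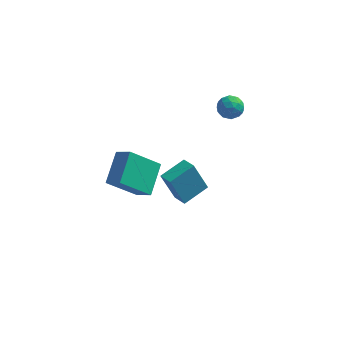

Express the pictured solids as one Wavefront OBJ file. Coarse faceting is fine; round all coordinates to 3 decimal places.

v 1.076 2.332 2.647
v 1.74 2.333 2.808
v 0.92 1.447 3.292
v 1.584 1.448 3.453
v 1.177 1.948 3.679
v 1.273 2.495 3.281
v 1.387 1.285 2.819
v 1.483 1.832 2.421
v 1.932 1.686 2.915
v 1.803 2.095 3.446
v 0.857 1.685 2.654
v 0.728 2.094 3.185
v 1.421 2.41 2.671
v 1.239 1.37 3.429
v 0.999 1.664 3.562
v 1.39 1.664 3.657
v 1.147 2.506 2.949
v 1.538 2.506 3.044
v 1.207 2.28 3.556
v 1.122 1.274 3.056
v 1.513 1.274 3.151
v 1.27 2.116 2.443
v 1.661 2.116 2.538
v 1.453 1.5 2.544
v 1.925 2.03 2.828
v 1.833 1.51 3.207
v 1.717 1.414 2.835
v 1.774 1.736 2.601
v 1.849 2.271 3.141
v 1.757 1.751 3.52
v 1.518 2.045 3.653
v 1.575 2.366 3.419
v 1.962 1.891 3.203
v 0.903 2.029 2.58
v 0.811 1.509 2.959
v 1.085 1.414 2.681
v 1.142 1.735 2.447
v 0.827 2.27 2.893
v 0.735 1.75 3.272
v 0.886 2.044 3.499
v 0.943 2.366 3.265
v 0.698 1.889 2.897
v -2.789 -2.495 0.612
v -2.679 -0.997 1.53
v -3.55 -2.124 0.098
v -3.439 -0.626 1.016
v -1.541 -1.774 -0.716
v -1.43 -0.276 0.202
v -2.301 -1.403 -1.23
v -2.191 0.095 -0.312
v -1.191 1.511 -4.024
v -1.862 1.399 -2.379
v -0.302 2.598 -3.588
v -0.973 2.486 -1.943
v -0.587 0.934 -3.817
v -1.258 0.822 -2.172
v 0.302 2.021 -3.381
v -0.369 1.909 -1.736
f 1 38 17
f 38 12 41
f 17 41 6
f 38 41 17
f 1 17 13
f 17 6 18
f 13 18 2
f 17 18 13
f 1 13 22
f 13 2 23
f 22 23 8
f 13 23 22
f 1 22 34
f 22 8 37
f 34 37 11
f 22 37 34
f 1 34 38
f 34 11 42
f 38 42 12
f 34 42 38
f 2 18 29
f 18 6 32
f 29 32 10
f 18 32 29
f 6 41 19
f 41 12 40
f 19 40 5
f 41 40 19
f 12 42 39
f 42 11 35
f 39 35 3
f 42 35 39
f 11 37 36
f 37 8 24
f 36 24 7
f 37 24 36
f 8 23 28
f 23 2 25
f 28 25 9
f 23 25 28
f 4 30 16
f 30 10 31
f 16 31 5
f 30 31 16
f 4 16 14
f 16 5 15
f 14 15 3
f 16 15 14
f 4 14 21
f 14 3 20
f 21 20 7
f 14 20 21
f 4 21 26
f 21 7 27
f 26 27 9
f 21 27 26
f 4 26 30
f 26 9 33
f 30 33 10
f 26 33 30
f 5 31 19
f 31 10 32
f 19 32 6
f 31 32 19
f 3 15 39
f 15 5 40
f 39 40 12
f 15 40 39
f 7 20 36
f 20 3 35
f 36 35 11
f 20 35 36
f 9 27 28
f 27 7 24
f 28 24 8
f 27 24 28
f 10 33 29
f 33 9 25
f 29 25 2
f 33 25 29
f 44 46 43
f 47 44 43
f 43 46 45
f 45 47 43
f 44 50 46
f 48 44 47
f 48 50 44
f 46 50 45
f 49 47 45
f 45 50 49
f 49 48 47
f 50 48 49
f 52 54 51
f 55 52 51
f 51 54 53
f 53 55 51
f 52 58 54
f 56 52 55
f 56 58 52
f 54 58 53
f 57 55 53
f 53 58 57
f 57 56 55
f 58 56 57



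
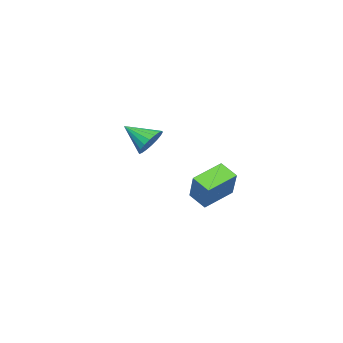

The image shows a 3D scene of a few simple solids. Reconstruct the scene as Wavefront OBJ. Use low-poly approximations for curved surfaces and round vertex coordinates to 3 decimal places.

v -3.501 -1.737 0.105
v -3.094 -1.305 0.755
v -3.439 -3.103 0.975
v -3.473 -1.264 0.847
v -3.857 -1.317 0.791
v -4.171 -1.452 0.6
v -4.351 -1.645 0.311
v -4.364 -1.855 -0.019
v -4.205 -2.043 -0.325
v -3.907 -2.169 -0.545
v -3.529 -2.21 -0.636
v -3.145 -2.158 -0.581
v -2.831 -2.022 -0.389
v -2.65 -1.83 -0.1
v -2.638 -1.619 0.23
v -2.796 -1.432 0.535
v 0.678 2.265 -1.202
v -0.662 2.981 -0.639
v 0.917 3.114 -1.714
v -0.423 3.83 -1.152
v 1.603 2.87 0.232
v 0.263 3.586 0.794
v 1.842 3.719 -0.281
v 0.502 4.435 0.282
f 2 1 4
f 2 4 3
f 4 1 5
f 4 5 3
f 5 1 6
f 5 6 3
f 6 1 7
f 6 7 3
f 7 1 8
f 7 8 3
f 8 1 9
f 8 9 3
f 9 1 10
f 9 10 3
f 10 1 11
f 10 11 3
f 11 1 12
f 11 12 3
f 12 1 13
f 12 13 3
f 13 1 14
f 13 14 3
f 14 1 15
f 14 15 3
f 15 1 16
f 15 16 3
f 16 1 2
f 16 2 3
f 18 20 17
f 21 18 17
f 17 20 19
f 19 21 17
f 18 24 20
f 22 18 21
f 22 24 18
f 20 24 19
f 23 21 19
f 19 24 23
f 23 22 21
f 24 22 23



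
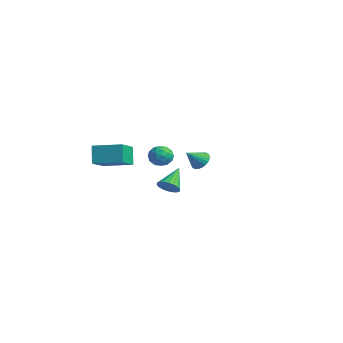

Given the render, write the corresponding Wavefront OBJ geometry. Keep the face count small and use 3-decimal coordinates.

v 3.667 -1.993 2.52
v 4.055 -2.209 2.994
v 3.053 -0.987 3.48
v 4.212 -1.998 2.874
v 4.261 -1.786 2.683
v 4.192 -1.615 2.46
v 4.019 -1.519 2.249
v 3.777 -1.517 2.091
v 3.512 -1.609 2.019
v 3.278 -1.777 2.045
v 3.121 -1.988 2.166
v 3.072 -2.2 2.357
v 3.141 -2.371 2.58
v 3.314 -2.467 2.791
v 3.556 -2.469 2.948
v 3.821 -2.377 3.021
v -4.278 -1.456 1.321
v -4.778 -1.189 2.446
v -3.035 -0.253 1.588
v -3.535 0.014 2.713
v -3.225 -2.714 2.087
v -3.725 -2.447 3.212
v -1.982 -1.511 2.354
v -2.482 -1.244 3.479
v -0.565 0.86 2.81
v -0.223 0.343 3.226
v -1.417 0.057 2.514
v -1.075 -0.46 2.93
v -1.41 0.121 3.258
v -0.883 0.618 3.441
v -0.757 -0.218 2.299
v -0.23 0.279 2.482
v -0.341 -0.323 2.91
v -0.745 -0.113 3.503
v -0.895 0.513 2.237
v -1.299 0.723 2.83
v -0.319 0.672 3.044
v -1.321 -0.272 2.696
v -1.518 0.07 2.888
v -1.317 -0.234 3.133
v -0.707 0.833 3.17
v -0.506 0.53 3.415
v -1.204 0.399 3.433
v -1.134 -0.13 2.325
v -0.933 -0.433 2.57
v -0.323 0.634 2.607
v -0.122 0.33 2.852
v -0.436 0.001 2.307
v -0.188 -0.023 3.103
v -0.689 -0.495 2.929
v -0.502 -0.353 2.558
v -0.192 -0.061 2.666
v -0.425 0.1 3.451
v -0.926 -0.372 3.277
v -1.122 -0.03 3.47
v -0.813 0.261 3.577
v -0.495 -0.292 3.266
v -0.714 0.772 2.463
v -1.215 0.3 2.289
v -0.827 0.139 2.163
v -0.518 0.43 2.27
v -0.951 0.895 2.811
v -1.452 0.423 2.637
v -1.448 0.461 3.074
v -1.138 0.753 3.182
v -1.145 0.692 2.474
v -2.77 3.931 1.154
v -2.103 4.018 1.259
v -2.77 2.989 1.946
v -2.207 4.176 1.446
v -2.395 4.296 1.589
v -2.641 4.36 1.665
v -2.906 4.36 1.664
v -3.151 4.293 1.585
v -3.337 4.172 1.44
v -3.437 4.014 1.252
v -3.436 3.843 1.049
v -3.333 3.685 0.862
v -3.144 3.565 0.719
v -2.898 3.501 0.643
v -2.633 3.502 0.644
v -2.388 3.568 0.723
v -2.202 3.689 0.868
v -2.102 3.847 1.056
f 2 1 4
f 2 4 3
f 4 1 5
f 4 5 3
f 5 1 6
f 5 6 3
f 6 1 7
f 6 7 3
f 7 1 8
f 7 8 3
f 8 1 9
f 8 9 3
f 9 1 10
f 9 10 3
f 10 1 11
f 10 11 3
f 11 1 12
f 11 12 3
f 12 1 13
f 12 13 3
f 13 1 14
f 13 14 3
f 14 1 15
f 14 15 3
f 15 1 16
f 15 16 3
f 16 1 2
f 16 2 3
f 18 20 17
f 21 18 17
f 17 20 19
f 19 21 17
f 18 24 20
f 22 18 21
f 22 24 18
f 20 24 19
f 23 21 19
f 19 24 23
f 23 22 21
f 24 22 23
f 25 62 41
f 62 36 65
f 41 65 30
f 62 65 41
f 25 41 37
f 41 30 42
f 37 42 26
f 41 42 37
f 25 37 46
f 37 26 47
f 46 47 32
f 37 47 46
f 25 46 58
f 46 32 61
f 58 61 35
f 46 61 58
f 25 58 62
f 58 35 66
f 62 66 36
f 58 66 62
f 26 42 53
f 42 30 56
f 53 56 34
f 42 56 53
f 30 65 43
f 65 36 64
f 43 64 29
f 65 64 43
f 36 66 63
f 66 35 59
f 63 59 27
f 66 59 63
f 35 61 60
f 61 32 48
f 60 48 31
f 61 48 60
f 32 47 52
f 47 26 49
f 52 49 33
f 47 49 52
f 28 54 40
f 54 34 55
f 40 55 29
f 54 55 40
f 28 40 38
f 40 29 39
f 38 39 27
f 40 39 38
f 28 38 45
f 38 27 44
f 45 44 31
f 38 44 45
f 28 45 50
f 45 31 51
f 50 51 33
f 45 51 50
f 28 50 54
f 50 33 57
f 54 57 34
f 50 57 54
f 29 55 43
f 55 34 56
f 43 56 30
f 55 56 43
f 27 39 63
f 39 29 64
f 63 64 36
f 39 64 63
f 31 44 60
f 44 27 59
f 60 59 35
f 44 59 60
f 33 51 52
f 51 31 48
f 52 48 32
f 51 48 52
f 34 57 53
f 57 33 49
f 53 49 26
f 57 49 53
f 68 67 70
f 68 70 69
f 70 67 71
f 70 71 69
f 71 67 72
f 71 72 69
f 72 67 73
f 72 73 69
f 73 67 74
f 73 74 69
f 74 67 75
f 74 75 69
f 75 67 76
f 75 76 69
f 76 67 77
f 76 77 69
f 77 67 78
f 77 78 69
f 78 67 79
f 78 79 69
f 79 67 80
f 79 80 69
f 80 67 81
f 80 81 69
f 81 67 82
f 81 82 69
f 82 67 83
f 82 83 69
f 83 67 84
f 83 84 69
f 84 67 68
f 84 68 69



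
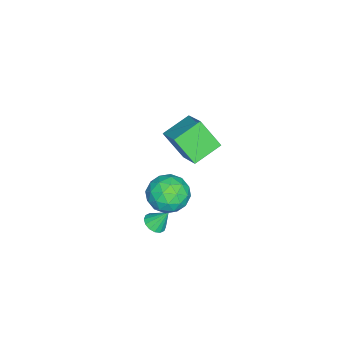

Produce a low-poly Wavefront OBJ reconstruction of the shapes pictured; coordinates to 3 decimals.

v 3.418 -0.966 -0.257
v 3.823 -0.565 -0.473
v 3.302 -0.334 0.697
v 3.543 -0.461 -0.576
v 3.229 -0.494 -0.593
v 2.966 -0.652 -0.52
v 2.824 -0.895 -0.377
v 2.842 -1.157 -0.201
v 3.013 -1.368 -0.04
v 3.294 -1.471 0.062
v 3.607 -1.439 0.08
v 3.87 -1.28 0.007
v 4.012 -1.037 -0.137
v 3.995 -0.775 -0.313
v -3.324 -1.586 1.581
v -2.199 -0.613 2.465
v -3.174 -0.471 0.163
v -2.049 0.502 1.047
v -2.071 -2.502 0.993
v -0.946 -1.529 1.877
v -1.921 -1.387 -0.425
v -0.796 -0.414 0.459
v 2.616 -0.015 2.196
v 3.162 0.618 2.917
v 4.018 -1.118 2.103
v 4.564 -0.485 2.824
v 3.69 -1.072 3.156
v 2.823 -0.39 3.213
v 4.357 -0.11 1.807
v 3.49 0.572 1.864
v 4.238 0.559 2.677
v 3.825 -0.035 3.51
v 3.355 -0.465 1.51
v 2.942 -1.059 2.343
v 2.766 0.398 2.565
v 4.414 -0.898 2.455
v 3.9 -1.243 2.65
v 4.221 -0.871 3.074
v 2.567 -0.194 2.739
v 2.888 0.178 3.163
v 3.198 -0.815 3.303
v 4.292 -0.678 1.857
v 4.613 -0.306 2.281
v 2.959 0.371 1.946
v 3.28 0.743 2.37
v 3.982 0.315 1.717
v 3.719 0.736 2.847
v 4.543 0.087 2.793
v 4.422 0.308 2.195
v 3.912 0.709 2.228
v 3.477 0.386 3.337
v 4.301 -0.262 3.283
v 3.787 -0.607 3.478
v 3.278 -0.206 3.512
v 4.109 0.352 3.196
v 2.879 -0.238 1.737
v 3.703 -0.886 1.683
v 3.902 -0.294 1.508
v 3.393 0.107 1.542
v 2.637 -0.587 2.227
v 3.461 -1.236 2.173
v 3.268 -1.209 2.792
v 2.758 -0.808 2.825
v 3.071 -0.852 1.824
f 2 1 4
f 2 4 3
f 4 1 5
f 4 5 3
f 5 1 6
f 5 6 3
f 6 1 7
f 6 7 3
f 7 1 8
f 7 8 3
f 8 1 9
f 8 9 3
f 9 1 10
f 9 10 3
f 10 1 11
f 10 11 3
f 11 1 12
f 11 12 3
f 12 1 13
f 12 13 3
f 13 1 14
f 13 14 3
f 14 1 2
f 14 2 3
f 16 18 15
f 19 16 15
f 15 18 17
f 17 19 15
f 16 22 18
f 20 16 19
f 20 22 16
f 18 22 17
f 21 19 17
f 17 22 21
f 21 20 19
f 22 20 21
f 23 60 39
f 60 34 63
f 39 63 28
f 60 63 39
f 23 39 35
f 39 28 40
f 35 40 24
f 39 40 35
f 23 35 44
f 35 24 45
f 44 45 30
f 35 45 44
f 23 44 56
f 44 30 59
f 56 59 33
f 44 59 56
f 23 56 60
f 56 33 64
f 60 64 34
f 56 64 60
f 24 40 51
f 40 28 54
f 51 54 32
f 40 54 51
f 28 63 41
f 63 34 62
f 41 62 27
f 63 62 41
f 34 64 61
f 64 33 57
f 61 57 25
f 64 57 61
f 33 59 58
f 59 30 46
f 58 46 29
f 59 46 58
f 30 45 50
f 45 24 47
f 50 47 31
f 45 47 50
f 26 52 38
f 52 32 53
f 38 53 27
f 52 53 38
f 26 38 36
f 38 27 37
f 36 37 25
f 38 37 36
f 26 36 43
f 36 25 42
f 43 42 29
f 36 42 43
f 26 43 48
f 43 29 49
f 48 49 31
f 43 49 48
f 26 48 52
f 48 31 55
f 52 55 32
f 48 55 52
f 27 53 41
f 53 32 54
f 41 54 28
f 53 54 41
f 25 37 61
f 37 27 62
f 61 62 34
f 37 62 61
f 29 42 58
f 42 25 57
f 58 57 33
f 42 57 58
f 31 49 50
f 49 29 46
f 50 46 30
f 49 46 50
f 32 55 51
f 55 31 47
f 51 47 24
f 55 47 51



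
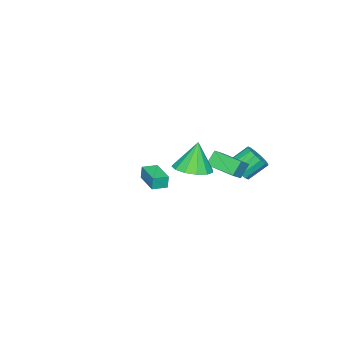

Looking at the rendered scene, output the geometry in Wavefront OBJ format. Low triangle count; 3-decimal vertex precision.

v 2.795 2.718 3.064
v 3.324 1.874 3.233
v 2.325 2.742 4.656
v 3.679 2.308 3.332
v 3.753 2.872 3.345
v 3.523 3.388 3.27
v 3.062 3.69 3.129
v 2.517 3.684 2.967
v 2.059 3.372 2.837
v 1.836 2.851 2.778
v 1.917 2.289 2.811
v 2.277 1.863 2.923
v 2.802 1.708 3.081
v -1.807 2.579 0.359
v -1.316 2.411 0.928
v -2.082 3.094 1.79
v -2.573 3.261 1.221
v -1.183 2.754 0.775
v -1.949 3.437 1.637
v -1.217 3.05 0.51
v -1.983 3.733 1.372
v -1.409 3.22 0.205
v -2.175 3.902 1.067
v -1.708 3.218 -0.059
v -2.474 3.9 0.803
v -2.033 3.044 -0.211
v -2.799 3.727 0.651
v -2.298 2.746 -0.21
v -3.064 3.429 0.652
v -2.431 2.403 -0.057
v -3.197 3.086 0.805
v -2.397 2.107 0.208
v -3.163 2.79 1.07
v -2.205 1.938 0.513
v -2.971 2.62 1.375
v -1.906 1.94 0.777
v -2.672 2.622 1.639
v -1.581 2.113 0.929
v -2.347 2.796 1.791
v -0.324 2.545 2.376
v 0.487 2.553 3.011
v -0.195 4.099 2.193
v 0.616 4.107 2.828
v 0.244 2.413 1.652
v 1.055 2.421 2.287
v 0.373 3.967 1.469
v 1.184 3.975 2.104
v -4.077 -3.74 -3.529
v -4.15 -3.711 -2.733
v -3.173 -2.457 -3.493
v -3.246 -2.428 -2.697
v -3.354 -4.252 -3.443
v -3.427 -4.223 -2.647
v -2.45 -2.969 -3.407
v -2.523 -2.94 -2.611
f 2 1 4
f 2 4 3
f 4 1 5
f 4 5 3
f 5 1 6
f 5 6 3
f 6 1 7
f 6 7 3
f 7 1 8
f 7 8 3
f 8 1 9
f 8 9 3
f 9 1 10
f 9 10 3
f 10 1 11
f 10 11 3
f 11 1 12
f 11 12 3
f 12 1 13
f 12 13 3
f 13 1 2
f 13 2 3
f 15 14 18
f 15 18 16
f 16 18 19
f 16 19 17
f 18 14 20
f 18 20 19
f 19 20 21
f 19 21 17
f 20 14 22
f 20 22 21
f 21 22 23
f 21 23 17
f 22 14 24
f 22 24 23
f 23 24 25
f 23 25 17
f 24 14 26
f 24 26 25
f 25 26 27
f 25 27 17
f 26 14 28
f 26 28 27
f 27 28 29
f 27 29 17
f 28 14 30
f 28 30 29
f 29 30 31
f 29 31 17
f 30 14 32
f 30 32 31
f 31 32 33
f 31 33 17
f 32 14 34
f 32 34 33
f 33 34 35
f 33 35 17
f 34 14 36
f 34 36 35
f 35 36 37
f 35 37 17
f 36 14 38
f 36 38 37
f 37 38 39
f 37 39 17
f 38 14 15
f 38 15 39
f 39 15 16
f 39 16 17
f 41 43 40
f 44 41 40
f 40 43 42
f 42 44 40
f 41 47 43
f 45 41 44
f 45 47 41
f 43 47 42
f 46 44 42
f 42 47 46
f 46 45 44
f 47 45 46
f 49 51 48
f 52 49 48
f 48 51 50
f 50 52 48
f 49 55 51
f 53 49 52
f 53 55 49
f 51 55 50
f 54 52 50
f 50 55 54
f 54 53 52
f 55 53 54



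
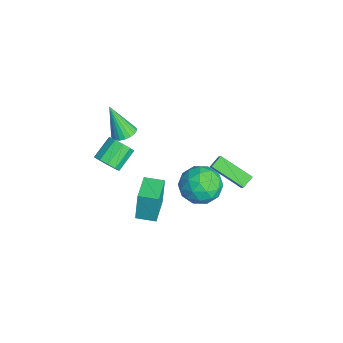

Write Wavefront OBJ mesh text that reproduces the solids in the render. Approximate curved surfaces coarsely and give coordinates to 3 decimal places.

v 1.878 1.265 -0.031
v 2.861 1.454 -0.69
v 2.539 -0.494 0.45
v 3.522 -0.305 -0.209
v 3.35 0.316 0.802
v 2.941 1.403 0.505
v 2.459 -0.443 -0.745
v 2.05 0.644 -1.042
v 3.22 0.399 -1.131
v 3.771 0.867 -0.175
v 1.629 0.093 -0.065
v 2.18 0.561 0.891
v 2.311 1.514 -0.403
v 3.089 -0.554 0.163
v 2.987 -0.189 0.757
v 3.565 -0.078 0.37
v 2.358 1.484 0.299
v 2.936 1.595 -0.088
v 3.223 0.926 0.789
v 2.464 -0.635 -0.152
v 3.042 -0.524 -0.539
v 1.835 1.038 -0.61
v 2.413 1.149 -0.997
v 2.177 0.034 -1.029
v 3.101 1.005 -1.05
v 3.489 -0.029 -0.766
v 2.864 -0.11 -1.081
v 2.624 0.529 -1.256
v 3.424 1.28 -0.488
v 3.813 0.247 -0.204
v 3.711 0.611 0.39
v 3.471 1.25 0.215
v 3.635 0.66 -0.747
v 1.587 0.713 -0.036
v 1.976 -0.32 0.248
v 1.929 -0.29 -0.455
v 1.689 0.349 -0.63
v 1.911 0.989 0.526
v 2.299 -0.045 0.81
v 2.776 0.431 1.016
v 2.536 1.07 0.841
v 1.765 0.3 0.507
v -1.393 2.151 -2.425
v -0.88 2.177 -1.812
v -0.314 3.657 -3.392
v 0.199 3.683 -2.779
v -0.939 1.597 -2.781
v -0.426 1.623 -2.168
v 0.14 3.103 -3.748
v 0.653 3.129 -3.135
v 2.805 -2.53 -0.706
v 2.651 -2.373 0.999
v 3.16 -1.533 -0.766
v 3.007 -1.376 0.939
v 4.333 -3.064 -0.519
v 4.18 -2.907 1.186
v 4.689 -2.067 -0.579
v 4.535 -1.91 1.126
v 3.005 -4.255 2.874
v 3.519 -4.247 3.419
v 2.75 -3.396 4.132
v 2.235 -3.405 3.586
v 3.62 -3.906 3.121
v 2.851 -3.055 3.834
v 3.486 -3.699 2.729
v 2.717 -2.848 3.442
v 3.168 -3.704 2.392
v 2.399 -2.854 3.105
v 2.787 -3.92 2.239
v 2.018 -3.07 2.952
v 2.49 -4.264 2.328
v 1.721 -3.413 3.041
v 2.389 -4.605 2.626
v 1.62 -3.754 3.339
v 2.523 -4.812 3.018
v 1.754 -3.961 3.731
v 2.841 -4.806 3.355
v 2.072 -3.956 4.068
v 3.222 -4.59 3.508
v 2.453 -3.74 4.221
v -1.144 -2.862 0.81
v -0.462 -2.878 1.009
v -1.696 -3.518 2.65
v -0.541 -2.604 1.083
v -0.724 -2.374 1.11
v -0.98 -2.228 1.085
v -1.264 -2.192 1.013
v -1.527 -2.272 0.905
v -1.724 -2.454 0.781
v -1.82 -2.706 0.662
v -1.8 -2.986 0.569
v -1.666 -3.243 0.517
v -1.441 -3.435 0.516
v -1.166 -3.528 0.566
v -0.886 -3.506 0.658
v -0.651 -3.372 0.776
v -0.501 -3.15 0.9
f 1 38 17
f 38 12 41
f 17 41 6
f 38 41 17
f 1 17 13
f 17 6 18
f 13 18 2
f 17 18 13
f 1 13 22
f 13 2 23
f 22 23 8
f 13 23 22
f 1 22 34
f 22 8 37
f 34 37 11
f 22 37 34
f 1 34 38
f 34 11 42
f 38 42 12
f 34 42 38
f 2 18 29
f 18 6 32
f 29 32 10
f 18 32 29
f 6 41 19
f 41 12 40
f 19 40 5
f 41 40 19
f 12 42 39
f 42 11 35
f 39 35 3
f 42 35 39
f 11 37 36
f 37 8 24
f 36 24 7
f 37 24 36
f 8 23 28
f 23 2 25
f 28 25 9
f 23 25 28
f 4 30 16
f 30 10 31
f 16 31 5
f 30 31 16
f 4 16 14
f 16 5 15
f 14 15 3
f 16 15 14
f 4 14 21
f 14 3 20
f 21 20 7
f 14 20 21
f 4 21 26
f 21 7 27
f 26 27 9
f 21 27 26
f 4 26 30
f 26 9 33
f 30 33 10
f 26 33 30
f 5 31 19
f 31 10 32
f 19 32 6
f 31 32 19
f 3 15 39
f 15 5 40
f 39 40 12
f 15 40 39
f 7 20 36
f 20 3 35
f 36 35 11
f 20 35 36
f 9 27 28
f 27 7 24
f 28 24 8
f 27 24 28
f 10 33 29
f 33 9 25
f 29 25 2
f 33 25 29
f 44 46 43
f 47 44 43
f 43 46 45
f 45 47 43
f 44 50 46
f 48 44 47
f 48 50 44
f 46 50 45
f 49 47 45
f 45 50 49
f 49 48 47
f 50 48 49
f 52 54 51
f 55 52 51
f 51 54 53
f 53 55 51
f 52 58 54
f 56 52 55
f 56 58 52
f 54 58 53
f 57 55 53
f 53 58 57
f 57 56 55
f 58 56 57
f 60 59 63
f 60 63 61
f 61 63 64
f 61 64 62
f 63 59 65
f 63 65 64
f 64 65 66
f 64 66 62
f 65 59 67
f 65 67 66
f 66 67 68
f 66 68 62
f 67 59 69
f 67 69 68
f 68 69 70
f 68 70 62
f 69 59 71
f 69 71 70
f 70 71 72
f 70 72 62
f 71 59 73
f 71 73 72
f 72 73 74
f 72 74 62
f 73 59 75
f 73 75 74
f 74 75 76
f 74 76 62
f 75 59 77
f 75 77 76
f 76 77 78
f 76 78 62
f 77 59 79
f 77 79 78
f 78 79 80
f 78 80 62
f 79 59 60
f 79 60 80
f 80 60 61
f 80 61 62
f 82 81 84
f 82 84 83
f 84 81 85
f 84 85 83
f 85 81 86
f 85 86 83
f 86 81 87
f 86 87 83
f 87 81 88
f 87 88 83
f 88 81 89
f 88 89 83
f 89 81 90
f 89 90 83
f 90 81 91
f 90 91 83
f 91 81 92
f 91 92 83
f 92 81 93
f 92 93 83
f 93 81 94
f 93 94 83
f 94 81 95
f 94 95 83
f 95 81 96
f 95 96 83
f 96 81 97
f 96 97 83
f 97 81 82
f 97 82 83



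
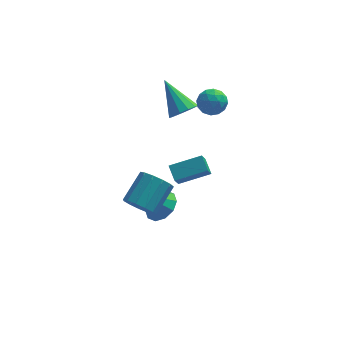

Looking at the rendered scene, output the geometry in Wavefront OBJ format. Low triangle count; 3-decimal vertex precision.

v -1.382 -0.542 -0.122
v -1.661 0.204 0.359
v -1.183 0.134 -1.055
v -1.462 0.88 -0.574
v 0.242 -0.28 0.414
v -0.037 0.466 0.895
v 0.441 0.396 -0.519
v 0.162 1.142 -0.038
v -2.044 1.171 -3.909
v -1.251 0.988 -3.346
v -3.016 0.889 -2.631
v -1.375 1.586 -3.308
v -1.755 2.025 -3.5
v -2.245 2.139 -3.848
v -2.659 1.882 -4.219
v -2.837 1.355 -4.472
v -2.713 0.757 -4.509
v -2.333 0.317 -4.318
v -1.843 0.204 -3.97
v -1.429 0.46 -3.598
v 0.094 3.432 2.923
v 0.608 3.342 3.57
v 0.452 2.218 2.47
v 0.966 2.128 3.117
v 0.144 2.125 3.236
v -0.077 2.875 3.516
v 1.137 2.685 2.524
v 0.916 3.435 2.804
v 1.253 2.88 3.323
v 0.639 2.535 3.763
v 0.421 3.025 2.277
v -0.193 2.68 2.717
v 0.319 3.493 3.286
v 0.741 2.067 2.754
v 0.257 2.065 2.824
v 0.559 2.012 3.204
v -0.083 3.219 3.255
v 0.219 3.166 3.635
v -0.054 2.451 3.438
v 0.841 2.394 2.405
v 1.143 2.341 2.785
v 0.501 3.548 2.836
v 0.803 3.495 3.216
v 1.114 3.109 2.602
v 1 3.169 3.521
v 1.211 2.456 3.255
v 1.312 2.783 2.907
v 1.182 3.224 3.071
v 0.64 2.966 3.78
v 0.85 2.253 3.514
v 0.367 2.251 3.584
v 0.237 2.692 3.748
v 1.019 2.695 3.635
v 0.21 3.307 2.526
v 0.42 2.594 2.26
v 0.823 2.868 2.292
v 0.693 3.309 2.456
v -0.151 3.104 2.785
v 0.06 2.391 2.519
v -0.122 2.336 2.969
v -0.252 2.777 3.133
v 0.041 2.865 2.405
v -0.868 3.057 2.013
v -0.307 2.876 2.583
v -1.812 4.403 3.367
v -0.139 3.235 2.344
v -0.203 3.536 2
v -0.478 3.686 1.66
v -0.876 3.635 1.432
v -1.273 3.401 1.388
v -1.54 3.058 1.543
v -1.595 2.714 1.847
v -1.418 2.479 2.204
v -1.067 2.428 2.5
v -0.653 2.576 2.641
v -3.095 -2.068 -0.715
v -2.382 -2.102 -1.296
v -1.532 -0.846 -0.326
v -2.245 -0.812 0.255
v -2.704 -1.741 -1.481
v -1.854 -0.485 -0.511
v -3.151 -1.483 -1.423
v -2.3 -0.228 -0.453
v -3.579 -1.411 -1.14
v -2.729 -0.156 -0.171
v -3.854 -1.548 -0.723
v -3.004 -0.292 0.247
v -3.888 -1.85 -0.302
v -3.038 -0.594 0.667
v -3.67 -2.22 -0.013
v -2.82 -0.965 0.957
v -3.27 -2.543 0.053
v -2.419 -1.287 1.023
v -2.814 -2.715 -0.124
v -1.964 -1.459 0.846
v -2.447 -2.681 -0.489
v -1.597 -1.425 0.481
v -2.286 -2.453 -0.926
v -1.436 -1.197 0.044
f 2 4 1
f 5 2 1
f 1 4 3
f 3 5 1
f 2 8 4
f 6 2 5
f 6 8 2
f 4 8 3
f 7 5 3
f 3 8 7
f 7 6 5
f 8 6 7
f 10 9 12
f 10 12 11
f 12 9 13
f 12 13 11
f 13 9 14
f 13 14 11
f 14 9 15
f 14 15 11
f 15 9 16
f 15 16 11
f 16 9 17
f 16 17 11
f 17 9 18
f 17 18 11
f 18 9 19
f 18 19 11
f 19 9 20
f 19 20 11
f 20 9 10
f 20 10 11
f 21 58 37
f 58 32 61
f 37 61 26
f 58 61 37
f 21 37 33
f 37 26 38
f 33 38 22
f 37 38 33
f 21 33 42
f 33 22 43
f 42 43 28
f 33 43 42
f 21 42 54
f 42 28 57
f 54 57 31
f 42 57 54
f 21 54 58
f 54 31 62
f 58 62 32
f 54 62 58
f 22 38 49
f 38 26 52
f 49 52 30
f 38 52 49
f 26 61 39
f 61 32 60
f 39 60 25
f 61 60 39
f 32 62 59
f 62 31 55
f 59 55 23
f 62 55 59
f 31 57 56
f 57 28 44
f 56 44 27
f 57 44 56
f 28 43 48
f 43 22 45
f 48 45 29
f 43 45 48
f 24 50 36
f 50 30 51
f 36 51 25
f 50 51 36
f 24 36 34
f 36 25 35
f 34 35 23
f 36 35 34
f 24 34 41
f 34 23 40
f 41 40 27
f 34 40 41
f 24 41 46
f 41 27 47
f 46 47 29
f 41 47 46
f 24 46 50
f 46 29 53
f 50 53 30
f 46 53 50
f 25 51 39
f 51 30 52
f 39 52 26
f 51 52 39
f 23 35 59
f 35 25 60
f 59 60 32
f 35 60 59
f 27 40 56
f 40 23 55
f 56 55 31
f 40 55 56
f 29 47 48
f 47 27 44
f 48 44 28
f 47 44 48
f 30 53 49
f 53 29 45
f 49 45 22
f 53 45 49
f 64 63 66
f 64 66 65
f 66 63 67
f 66 67 65
f 67 63 68
f 67 68 65
f 68 63 69
f 68 69 65
f 69 63 70
f 69 70 65
f 70 63 71
f 70 71 65
f 71 63 72
f 71 72 65
f 72 63 73
f 72 73 65
f 73 63 74
f 73 74 65
f 74 63 75
f 74 75 65
f 75 63 64
f 75 64 65
f 77 76 80
f 77 80 78
f 78 80 81
f 78 81 79
f 80 76 82
f 80 82 81
f 81 82 83
f 81 83 79
f 82 76 84
f 82 84 83
f 83 84 85
f 83 85 79
f 84 76 86
f 84 86 85
f 85 86 87
f 85 87 79
f 86 76 88
f 86 88 87
f 87 88 89
f 87 89 79
f 88 76 90
f 88 90 89
f 89 90 91
f 89 91 79
f 90 76 92
f 90 92 91
f 91 92 93
f 91 93 79
f 92 76 94
f 92 94 93
f 93 94 95
f 93 95 79
f 94 76 96
f 94 96 95
f 95 96 97
f 95 97 79
f 96 76 98
f 96 98 97
f 97 98 99
f 97 99 79
f 98 76 77
f 98 77 99
f 99 77 78
f 99 78 79



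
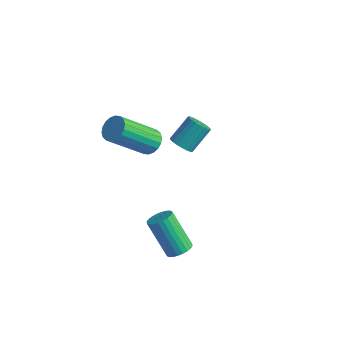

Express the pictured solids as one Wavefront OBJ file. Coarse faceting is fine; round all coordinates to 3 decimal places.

v 1.762 -0.169 0.71
v 2.346 -0.363 0.785
v 1.683 -1.784 2.284
v 1.098 -1.591 2.21
v 2.325 -0.159 0.97
v 1.662 -1.58 2.469
v 2.192 0.044 1.103
v 1.529 -1.378 2.602
v 1.974 0.204 1.158
v 1.311 -1.218 2.657
v 1.714 0.29 1.125
v 1.051 -1.132 2.624
v 1.464 0.285 1.009
v 0.8 -1.137 2.508
v 1.272 0.19 0.835
v 0.609 -1.231 2.334
v 1.177 0.024 0.636
v 0.514 -1.397 2.135
v 1.198 -0.18 0.451
v 0.535 -1.601 1.95
v 1.331 -0.382 0.318
v 0.668 -1.804 1.817
v 1.549 -0.542 0.263
v 0.886 -1.964 1.762
v 1.809 -0.628 0.296
v 1.146 -2.05 1.795
v 2.06 -0.623 0.412
v 1.396 -2.045 1.911
v 2.251 -0.529 0.586
v 1.588 -1.95 2.085
v 2.072 1.354 -0.432
v 2.484 1.576 -0.741
v 2.659 2.508 0.164
v 2.248 2.286 0.472
v 2.297 1.689 -0.821
v 2.472 2.621 0.084
v 2.071 1.745 -0.834
v 2.246 2.676 0.071
v 1.845 1.732 -0.777
v 2.02 2.664 0.127
v 1.659 1.655 -0.661
v 1.834 2.586 0.243
v 1.544 1.525 -0.506
v 1.719 2.456 0.399
v 1.521 1.366 -0.337
v 1.696 2.297 0.567
v 1.593 1.205 -0.185
v 1.768 2.136 0.719
v 1.748 1.069 -0.076
v 1.923 2.001 0.828
v 1.959 0.983 -0.028
v 2.134 1.915 0.876
v 2.189 0.962 -0.05
v 2.364 1.893 0.854
v 2.4 1.008 -0.139
v 2.575 1.939 0.766
v 2.554 1.114 -0.278
v 2.729 2.045 0.627
v 2.625 1.261 -0.443
v 2.8 2.193 0.461
v 2.6 1.425 -0.607
v 2.775 2.356 0.297
v 4.422 -1.452 -3.736
v 4.714 -1.899 -3.535
v 3.671 -1.914 -2.044
v 3.378 -1.468 -2.244
v 4.831 -1.729 -3.452
v 3.788 -1.744 -1.961
v 4.886 -1.517 -3.411
v 3.843 -1.532 -1.92
v 4.87 -1.295 -3.42
v 3.827 -1.311 -1.929
v 4.785 -1.098 -3.477
v 3.742 -1.113 -1.986
v 4.646 -0.954 -3.574
v 3.603 -0.969 -2.082
v 4.472 -0.886 -3.695
v 3.429 -0.901 -2.203
v 4.29 -0.904 -3.822
v 3.247 -0.92 -2.331
v 4.129 -1.006 -3.936
v 3.086 -1.021 -2.445
v 4.012 -1.176 -4.019
v 2.969 -1.191 -2.528
v 3.957 -1.388 -4.06
v 2.914 -1.403 -2.569
v 3.973 -1.609 -4.051
v 2.93 -1.625 -2.56
v 4.058 -1.807 -3.994
v 3.015 -1.822 -2.503
v 4.197 -1.951 -3.898
v 3.154 -1.966 -2.406
v 4.371 -2.019 -3.777
v 3.328 -2.034 -2.285
v 4.553 -2 -3.649
v 3.51 -2.016 -2.158
f 2 1 5
f 2 5 3
f 3 5 6
f 3 6 4
f 5 1 7
f 5 7 6
f 6 7 8
f 6 8 4
f 7 1 9
f 7 9 8
f 8 9 10
f 8 10 4
f 9 1 11
f 9 11 10
f 10 11 12
f 10 12 4
f 11 1 13
f 11 13 12
f 12 13 14
f 12 14 4
f 13 1 15
f 13 15 14
f 14 15 16
f 14 16 4
f 15 1 17
f 15 17 16
f 16 17 18
f 16 18 4
f 17 1 19
f 17 19 18
f 18 19 20
f 18 20 4
f 19 1 21
f 19 21 20
f 20 21 22
f 20 22 4
f 21 1 23
f 21 23 22
f 22 23 24
f 22 24 4
f 23 1 25
f 23 25 24
f 24 25 26
f 24 26 4
f 25 1 27
f 25 27 26
f 26 27 28
f 26 28 4
f 27 1 29
f 27 29 28
f 28 29 30
f 28 30 4
f 29 1 2
f 29 2 30
f 30 2 3
f 30 3 4
f 32 31 35
f 32 35 33
f 33 35 36
f 33 36 34
f 35 31 37
f 35 37 36
f 36 37 38
f 36 38 34
f 37 31 39
f 37 39 38
f 38 39 40
f 38 40 34
f 39 31 41
f 39 41 40
f 40 41 42
f 40 42 34
f 41 31 43
f 41 43 42
f 42 43 44
f 42 44 34
f 43 31 45
f 43 45 44
f 44 45 46
f 44 46 34
f 45 31 47
f 45 47 46
f 46 47 48
f 46 48 34
f 47 31 49
f 47 49 48
f 48 49 50
f 48 50 34
f 49 31 51
f 49 51 50
f 50 51 52
f 50 52 34
f 51 31 53
f 51 53 52
f 52 53 54
f 52 54 34
f 53 31 55
f 53 55 54
f 54 55 56
f 54 56 34
f 55 31 57
f 55 57 56
f 56 57 58
f 56 58 34
f 57 31 59
f 57 59 58
f 58 59 60
f 58 60 34
f 59 31 61
f 59 61 60
f 60 61 62
f 60 62 34
f 61 31 32
f 61 32 62
f 62 32 33
f 62 33 34
f 64 63 67
f 64 67 65
f 65 67 68
f 65 68 66
f 67 63 69
f 67 69 68
f 68 69 70
f 68 70 66
f 69 63 71
f 69 71 70
f 70 71 72
f 70 72 66
f 71 63 73
f 71 73 72
f 72 73 74
f 72 74 66
f 73 63 75
f 73 75 74
f 74 75 76
f 74 76 66
f 75 63 77
f 75 77 76
f 76 77 78
f 76 78 66
f 77 63 79
f 77 79 78
f 78 79 80
f 78 80 66
f 79 63 81
f 79 81 80
f 80 81 82
f 80 82 66
f 81 63 83
f 81 83 82
f 82 83 84
f 82 84 66
f 83 63 85
f 83 85 84
f 84 85 86
f 84 86 66
f 85 63 87
f 85 87 86
f 86 87 88
f 86 88 66
f 87 63 89
f 87 89 88
f 88 89 90
f 88 90 66
f 89 63 91
f 89 91 90
f 90 91 92
f 90 92 66
f 91 63 93
f 91 93 92
f 92 93 94
f 92 94 66
f 93 63 95
f 93 95 94
f 94 95 96
f 94 96 66
f 95 63 64
f 95 64 96
f 96 64 65
f 96 65 66



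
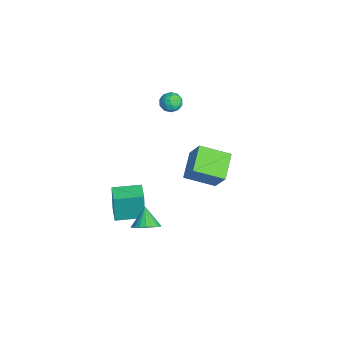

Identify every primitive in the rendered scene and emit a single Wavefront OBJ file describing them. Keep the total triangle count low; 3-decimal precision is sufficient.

v -0.925 -2.828 -3.048
v -1.035 -2.844 -1.151
v -0.883 -1.168 -3.031
v -0.993 -1.184 -1.135
v 0.153 -2.856 -2.985
v 0.043 -2.872 -1.089
v 0.195 -1.196 -2.969
v 0.085 -1.212 -1.072
v -3.884 0.718 3.923
v -3.508 0.975 4.433
v -2.972 0.605 3.307
v -2.596 0.862 3.817
v -2.885 0.246 3.882
v -3.448 0.316 4.263
v -3.032 1.264 3.477
v -3.595 1.334 3.858
v -2.981 1.313 4.157
v -2.89 0.683 4.407
v -3.59 0.897 3.333
v -3.499 0.267 3.583
v -3.776 0.857 4.232
v -2.704 0.723 3.508
v -2.874 0.361 3.546
v -2.653 0.512 3.846
v -3.741 0.469 4.132
v -3.52 0.62 4.432
v -3.154 0.191 4.108
v -2.96 0.96 3.308
v -2.739 1.111 3.608
v -3.827 1.068 3.894
v -3.606 1.219 4.194
v -3.326 1.389 3.632
v -3.245 1.206 4.369
v -2.709 1.139 4.007
v -2.965 1.376 3.808
v -3.296 1.417 4.031
v -3.192 0.836 4.517
v -2.656 0.769 4.154
v -2.826 0.407 4.193
v -3.157 0.449 4.417
v -2.882 1.034 4.354
v -3.824 0.811 3.586
v -3.288 0.744 3.223
v -3.323 1.131 3.323
v -3.654 1.173 3.547
v -3.771 0.441 3.733
v -3.235 0.374 3.371
v -3.184 0.163 3.709
v -3.515 0.204 3.932
v -3.598 0.546 3.386
v 2.229 -1.419 -1.463
v 2.805 -1.505 -0.886
v 1.351 -1.341 -0.577
v 2.794 -1.167 -0.926
v 2.686 -0.872 -1.059
v 2.499 -0.671 -1.261
v 2.265 -0.6 -1.499
v 2.025 -0.671 -1.73
v 1.82 -0.87 -1.916
v 1.686 -1.165 -2.023
v 1.645 -1.503 -2.033
v 1.706 -1.827 -1.945
v 1.857 -2.08 -1.774
v 2.072 -2.219 -1.549
v 2.314 -2.219 -1.309
v 2.542 -2.081 -1.096
v 2.715 -1.829 -0.946
v -3.415 3.371 -4.672
v -3.812 1.583 -3.974
v -4.938 3.987 -3.963
v -5.336 2.199 -3.265
v -2.524 3.781 -3.115
v -2.922 1.993 -2.417
v -4.048 4.397 -2.406
v -4.445 2.609 -1.708
f 2 4 1
f 5 2 1
f 1 4 3
f 3 5 1
f 2 8 4
f 6 2 5
f 6 8 2
f 4 8 3
f 7 5 3
f 3 8 7
f 7 6 5
f 8 6 7
f 9 46 25
f 46 20 49
f 25 49 14
f 46 49 25
f 9 25 21
f 25 14 26
f 21 26 10
f 25 26 21
f 9 21 30
f 21 10 31
f 30 31 16
f 21 31 30
f 9 30 42
f 30 16 45
f 42 45 19
f 30 45 42
f 9 42 46
f 42 19 50
f 46 50 20
f 42 50 46
f 10 26 37
f 26 14 40
f 37 40 18
f 26 40 37
f 14 49 27
f 49 20 48
f 27 48 13
f 49 48 27
f 20 50 47
f 50 19 43
f 47 43 11
f 50 43 47
f 19 45 44
f 45 16 32
f 44 32 15
f 45 32 44
f 16 31 36
f 31 10 33
f 36 33 17
f 31 33 36
f 12 38 24
f 38 18 39
f 24 39 13
f 38 39 24
f 12 24 22
f 24 13 23
f 22 23 11
f 24 23 22
f 12 22 29
f 22 11 28
f 29 28 15
f 22 28 29
f 12 29 34
f 29 15 35
f 34 35 17
f 29 35 34
f 12 34 38
f 34 17 41
f 38 41 18
f 34 41 38
f 13 39 27
f 39 18 40
f 27 40 14
f 39 40 27
f 11 23 47
f 23 13 48
f 47 48 20
f 23 48 47
f 15 28 44
f 28 11 43
f 44 43 19
f 28 43 44
f 17 35 36
f 35 15 32
f 36 32 16
f 35 32 36
f 18 41 37
f 41 17 33
f 37 33 10
f 41 33 37
f 52 51 54
f 52 54 53
f 54 51 55
f 54 55 53
f 55 51 56
f 55 56 53
f 56 51 57
f 56 57 53
f 57 51 58
f 57 58 53
f 58 51 59
f 58 59 53
f 59 51 60
f 59 60 53
f 60 51 61
f 60 61 53
f 61 51 62
f 61 62 53
f 62 51 63
f 62 63 53
f 63 51 64
f 63 64 53
f 64 51 65
f 64 65 53
f 65 51 66
f 65 66 53
f 66 51 67
f 66 67 53
f 67 51 52
f 67 52 53
f 69 71 68
f 72 69 68
f 68 71 70
f 70 72 68
f 69 75 71
f 73 69 72
f 73 75 69
f 71 75 70
f 74 72 70
f 70 75 74
f 74 73 72
f 75 73 74



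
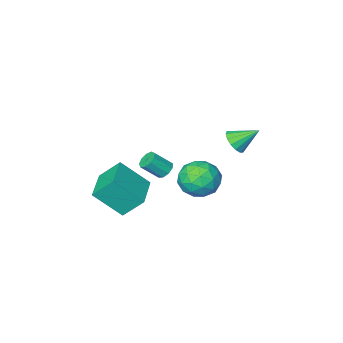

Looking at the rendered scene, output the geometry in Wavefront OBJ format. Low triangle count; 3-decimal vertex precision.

v -1.392 -0.114 -0.567
v -0.454 0.616 -0.844
v -0.186 -1.676 -0.596
v 0.752 -0.946 -0.873
v 0.239 -0.887 0.232
v -0.507 0.078 0.25
v -0.133 -1.138 -1.69
v -0.879 -0.173 -1.672
v 0.324 -0.018 -1.538
v 0.553 0.138 -0.35
v -1.193 -1.198 -1.09
v -0.964 -1.042 0.098
v -1.029 0.388 -0.703
v 0.389 -1.448 -0.737
v 0.087 -1.413 -0.088
v 0.638 -0.984 -0.25
v -1.06 0.072 -0.06
v -0.509 0.501 -0.223
v -0.101 -0.382 0.41
v -0.131 -1.561 -1.217
v 0.42 -1.132 -1.38
v -1.278 -0.076 -1.19
v -0.727 0.353 -1.352
v -0.539 -0.678 -1.85
v -0.021 0.444 -1.274
v 0.688 -0.474 -1.291
v 0.168 -0.587 -1.771
v -0.27 -0.019 -1.76
v 0.115 0.536 -0.575
v 0.823 -0.382 -0.592
v 0.522 -0.347 0.057
v 0.084 0.22 0.067
v 0.572 0.164 -0.983
v -1.463 -0.678 -0.848
v -0.755 -1.596 -0.865
v -0.724 -1.28 -1.507
v -1.162 -0.713 -1.497
v -1.328 -0.586 -0.149
v -0.619 -1.504 -0.166
v -0.37 -1.041 0.32
v -0.808 -0.473 0.331
v -1.212 -1.224 -0.457
v 3.047 -1.821 -1.623
v 4.282 -2.702 -0.199
v 2.225 -1.094 -0.459
v 3.459 -1.975 0.964
v 4.261 -0.285 -1.724
v 5.495 -1.166 -0.301
v 3.438 0.442 -0.561
v 4.673 -0.439 0.863
v -1.873 0.318 2.046
v -1.478 0.987 1.974
v -2.867 1.002 2.954
v -1.749 0.992 1.674
v -2.052 0.816 1.474
v -2.308 0.507 1.427
v -2.447 0.147 1.546
v -2.432 -0.167 1.799
v -2.267 -0.351 2.119
v -1.997 -0.356 2.419
v -1.694 -0.181 2.619
v -1.438 0.128 2.666
v -1.299 0.488 2.546
v -1.314 0.802 2.293
v 3.122 2.006 2.625
v 3.526 2.084 2.26
v 4.341 1.752 3.089
v 3.938 1.674 3.455
v 3.461 2.402 2.45
v 4.277 2.07 3.28
v 3.238 2.534 2.722
v 4.054 2.203 3.552
v 2.961 2.42 2.949
v 3.777 2.088 3.779
v 2.759 2.111 3.024
v 3.575 1.78 3.854
v 2.727 1.753 2.913
v 3.543 1.422 3.743
v 2.88 1.513 2.667
v 3.696 1.182 3.497
v 3.146 1.504 2.401
v 3.962 1.173 3.231
v 3.401 1.729 2.24
v 4.217 1.398 3.07
f 1 38 17
f 38 12 41
f 17 41 6
f 38 41 17
f 1 17 13
f 17 6 18
f 13 18 2
f 17 18 13
f 1 13 22
f 13 2 23
f 22 23 8
f 13 23 22
f 1 22 34
f 22 8 37
f 34 37 11
f 22 37 34
f 1 34 38
f 34 11 42
f 38 42 12
f 34 42 38
f 2 18 29
f 18 6 32
f 29 32 10
f 18 32 29
f 6 41 19
f 41 12 40
f 19 40 5
f 41 40 19
f 12 42 39
f 42 11 35
f 39 35 3
f 42 35 39
f 11 37 36
f 37 8 24
f 36 24 7
f 37 24 36
f 8 23 28
f 23 2 25
f 28 25 9
f 23 25 28
f 4 30 16
f 30 10 31
f 16 31 5
f 30 31 16
f 4 16 14
f 16 5 15
f 14 15 3
f 16 15 14
f 4 14 21
f 14 3 20
f 21 20 7
f 14 20 21
f 4 21 26
f 21 7 27
f 26 27 9
f 21 27 26
f 4 26 30
f 26 9 33
f 30 33 10
f 26 33 30
f 5 31 19
f 31 10 32
f 19 32 6
f 31 32 19
f 3 15 39
f 15 5 40
f 39 40 12
f 15 40 39
f 7 20 36
f 20 3 35
f 36 35 11
f 20 35 36
f 9 27 28
f 27 7 24
f 28 24 8
f 27 24 28
f 10 33 29
f 33 9 25
f 29 25 2
f 33 25 29
f 44 46 43
f 47 44 43
f 43 46 45
f 45 47 43
f 44 50 46
f 48 44 47
f 48 50 44
f 46 50 45
f 49 47 45
f 45 50 49
f 49 48 47
f 50 48 49
f 52 51 54
f 52 54 53
f 54 51 55
f 54 55 53
f 55 51 56
f 55 56 53
f 56 51 57
f 56 57 53
f 57 51 58
f 57 58 53
f 58 51 59
f 58 59 53
f 59 51 60
f 59 60 53
f 60 51 61
f 60 61 53
f 61 51 62
f 61 62 53
f 62 51 63
f 62 63 53
f 63 51 64
f 63 64 53
f 64 51 52
f 64 52 53
f 66 65 69
f 66 69 67
f 67 69 70
f 67 70 68
f 69 65 71
f 69 71 70
f 70 71 72
f 70 72 68
f 71 65 73
f 71 73 72
f 72 73 74
f 72 74 68
f 73 65 75
f 73 75 74
f 74 75 76
f 74 76 68
f 75 65 77
f 75 77 76
f 76 77 78
f 76 78 68
f 77 65 79
f 77 79 78
f 78 79 80
f 78 80 68
f 79 65 81
f 79 81 80
f 80 81 82
f 80 82 68
f 81 65 83
f 81 83 82
f 82 83 84
f 82 84 68
f 83 65 66
f 83 66 84
f 84 66 67
f 84 67 68

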